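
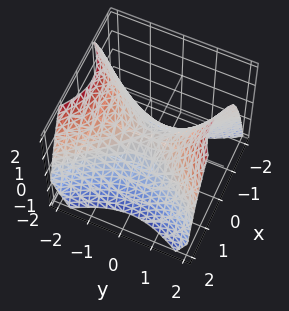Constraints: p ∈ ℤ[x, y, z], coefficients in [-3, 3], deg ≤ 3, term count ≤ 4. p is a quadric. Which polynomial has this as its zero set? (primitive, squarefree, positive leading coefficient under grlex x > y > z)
3*x^2 - 2*y^2 + 3*z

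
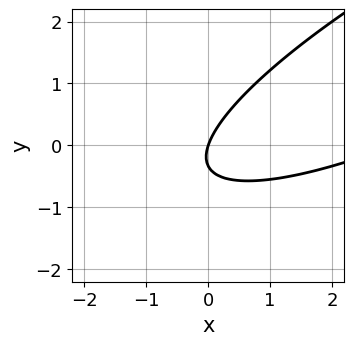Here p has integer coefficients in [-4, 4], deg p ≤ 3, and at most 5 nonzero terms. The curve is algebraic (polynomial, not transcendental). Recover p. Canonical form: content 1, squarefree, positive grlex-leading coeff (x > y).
(a) deg p = 2. No degree-1 curve has this shape.
(b) Checking where it meets the axes: it crosses the y-axis at the gridline y = 0; it meets the x-axis at x = 0 (among the integer gridlines).
(c) These observations pin down the coefficients.

x^2 - 3*x*y + 3*y^2 - 3*x + y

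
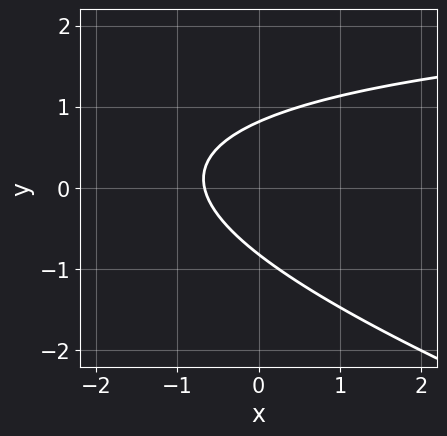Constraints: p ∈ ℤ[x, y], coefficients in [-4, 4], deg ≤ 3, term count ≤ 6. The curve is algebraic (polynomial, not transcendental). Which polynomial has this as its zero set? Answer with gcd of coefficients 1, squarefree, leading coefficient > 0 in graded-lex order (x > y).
x*y + 3*y^2 - 3*x - 2

First, deg p = 2. The shape is more complex than any degree-1 curve.
Finally, putting this together gives p.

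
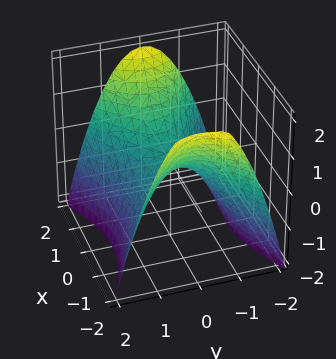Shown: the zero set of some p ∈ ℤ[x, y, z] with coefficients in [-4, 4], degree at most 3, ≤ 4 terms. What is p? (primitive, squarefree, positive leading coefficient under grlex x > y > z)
x^2 - 2*y^2 - 2*z

(a) deg p = 2. A hyperbolic paraboloid; a quadric.
(b) Symmetries: the y ↦ −y reflection is a symmetry, so y appears only in even powers; mirror symmetry x ↦ −x ⇒ only even powers of x.
(c) Against the integer gridlines: it crosses the z-axis at the gridline z = 0; one y-axis crossing is at y = 0; one x-axis crossing is at x = 0.
(d) Putting this together gives p.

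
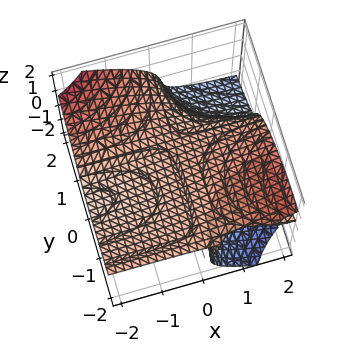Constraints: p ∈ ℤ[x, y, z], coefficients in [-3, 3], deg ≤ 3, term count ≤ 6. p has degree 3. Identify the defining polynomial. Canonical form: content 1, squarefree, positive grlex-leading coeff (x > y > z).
x*y^2 + 2*x*y*z + 2*z^3 - x*z - 1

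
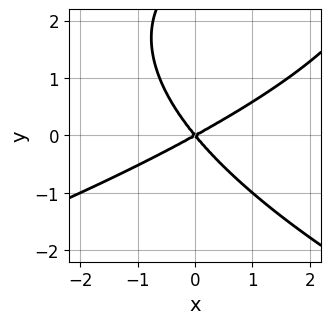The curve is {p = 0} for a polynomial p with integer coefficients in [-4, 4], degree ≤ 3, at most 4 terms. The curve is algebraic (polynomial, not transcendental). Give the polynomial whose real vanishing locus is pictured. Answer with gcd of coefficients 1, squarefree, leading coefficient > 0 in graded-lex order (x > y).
y^3 + 2*x^2 - 2*x*y - 3*y^2

Degree: the shape is more complex than any degree-2 curve, so deg p = 3.
Observable constraints: it crosses the x-axis at the gridline x = 0; it meets the y-axis at y = 0 (among the integer gridlines).
These observations pin down the coefficients.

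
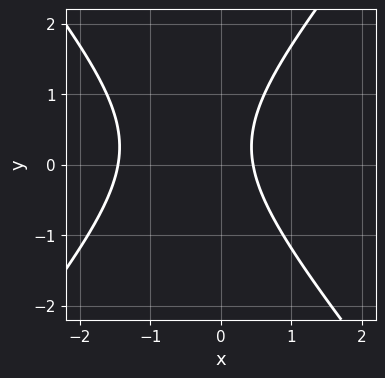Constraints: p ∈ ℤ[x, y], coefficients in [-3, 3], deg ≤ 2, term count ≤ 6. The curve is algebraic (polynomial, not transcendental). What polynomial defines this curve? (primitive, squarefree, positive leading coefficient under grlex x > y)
3*x^2 - 2*y^2 + 3*x + y - 2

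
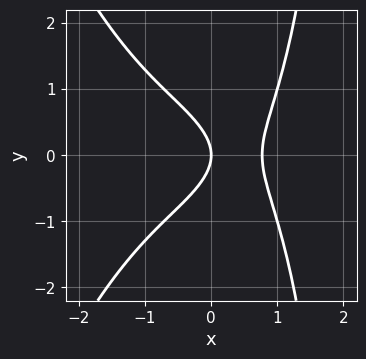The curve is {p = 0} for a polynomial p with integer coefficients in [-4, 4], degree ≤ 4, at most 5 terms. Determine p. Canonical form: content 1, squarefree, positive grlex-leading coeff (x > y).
x^4 + x*y^2 + 2*x^2 - 2*y^2 - 2*x

First, deg p = 4.
Then, symmetries: it's symmetric under y → −y, forcing even powers of y.
Next, reading off the gridlines: it meets the y-axis at y = 0 (among the integer gridlines); it crosses the x-axis at the gridline x = 0.
Finally, the integer polynomial consistent with all of this is the stated p.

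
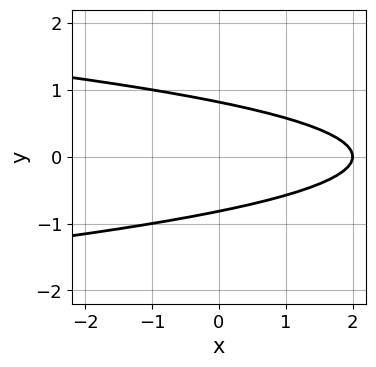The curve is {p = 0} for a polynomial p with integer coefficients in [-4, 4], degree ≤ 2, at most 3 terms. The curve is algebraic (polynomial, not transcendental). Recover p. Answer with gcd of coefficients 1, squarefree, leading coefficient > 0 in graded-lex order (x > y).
3*y^2 + x - 2

(a) deg p = 2.
(b) Symmetries: the y ↦ −y reflection is a symmetry, so y appears only in even powers.
(c) From the visible intercepts: it crosses the x-axis at the gridline x = 2.
(d) These observations pin down the coefficients.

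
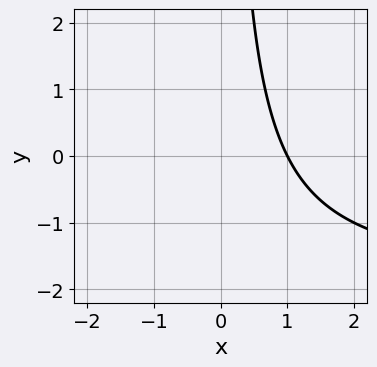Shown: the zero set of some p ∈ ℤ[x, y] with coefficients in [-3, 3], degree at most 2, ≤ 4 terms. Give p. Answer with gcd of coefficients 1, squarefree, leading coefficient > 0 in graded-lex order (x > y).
x*y + 2*x - 2

(a) deg p = 2.
(b) Against the integer gridlines: one x-axis crossing is at x = 1; it misses every integer gridline on the y-axis.
(c) Putting this together gives p.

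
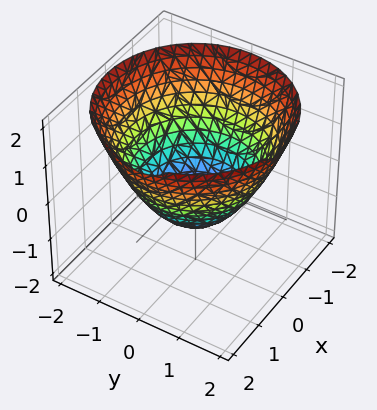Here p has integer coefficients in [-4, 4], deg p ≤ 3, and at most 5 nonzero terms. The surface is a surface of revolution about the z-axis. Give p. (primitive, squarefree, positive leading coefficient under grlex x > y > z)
2*x^2 + 2*y^2 - 3*z - 3

First, deg p = 2. A generic line meets the surface in up to 2 points.
Then, symmetries: rotational symmetry about the z-axis ⇒ p depends on x, y only through x² + y².
Next, from the axis intercepts and sections: it meets the z-axis at z = -1 (among the integer gridlines); a circular section at z = 1 has radius between 1 and 2.
Finally, together with the visible shape, these determine p as stated.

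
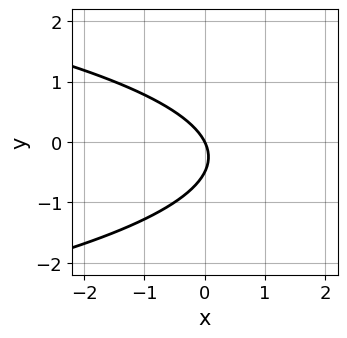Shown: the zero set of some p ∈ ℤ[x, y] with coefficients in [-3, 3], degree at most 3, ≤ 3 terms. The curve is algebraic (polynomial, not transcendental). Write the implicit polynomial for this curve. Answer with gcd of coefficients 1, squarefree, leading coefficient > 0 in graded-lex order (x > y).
2*y^2 + 2*x + y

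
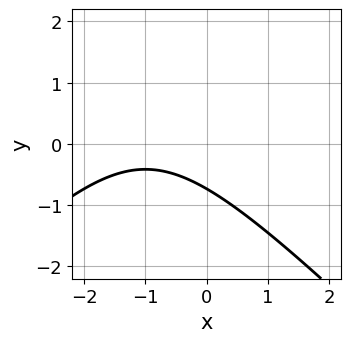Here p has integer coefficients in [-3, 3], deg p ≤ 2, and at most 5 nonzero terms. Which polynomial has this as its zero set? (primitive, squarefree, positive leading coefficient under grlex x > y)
1. deg p = 2.
2. Observable constraints: the curve avoids every integer x-axis point in the box.
3. Matching integer coefficients to the picture gives p.

x^2 - y^2 + 2*x + 2*y + 2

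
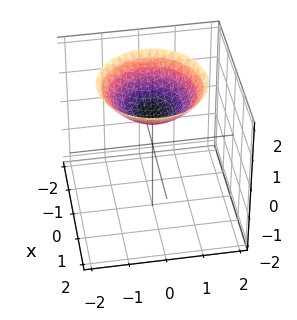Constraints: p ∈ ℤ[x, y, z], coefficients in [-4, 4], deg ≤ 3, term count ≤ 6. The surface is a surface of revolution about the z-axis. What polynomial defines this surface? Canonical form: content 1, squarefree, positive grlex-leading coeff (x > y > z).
x^2 + y^2 - 2*z + 2

1. Degree: no degree-1 surface has this shape, so deg p = 2.
2. Symmetry: every cross-section ⟂ z is a circle, so x, y appear only via x² + y².
3. From the visible intercepts: a circular section at z = 2 has radius between 1 and 2; the surface avoids every integer x-axis point in the box.
4. Assembling these constraints gives the stated polynomial.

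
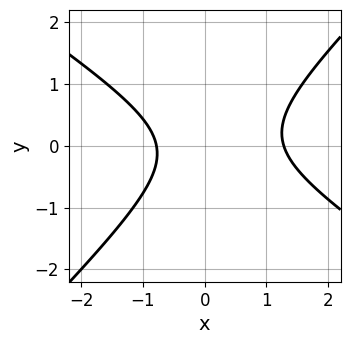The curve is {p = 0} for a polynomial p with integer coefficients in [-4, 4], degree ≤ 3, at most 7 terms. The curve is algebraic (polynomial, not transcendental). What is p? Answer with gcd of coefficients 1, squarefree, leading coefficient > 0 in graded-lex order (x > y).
First, deg p = 2.
Then, observable constraints: the curve avoids every integer y-axis point in the box.
Finally, putting this together gives p.

2*x^2 + x*y - 3*y^2 - x - 2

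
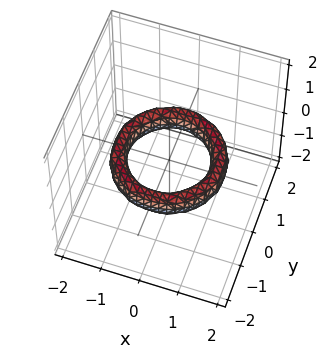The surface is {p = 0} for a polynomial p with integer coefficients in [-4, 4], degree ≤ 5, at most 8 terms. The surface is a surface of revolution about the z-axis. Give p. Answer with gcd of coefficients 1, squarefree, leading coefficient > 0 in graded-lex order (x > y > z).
1. The degree is 4 — no degree-3 surface has this shape.
2. Symmetries: rotational symmetry about the z-axis ⇒ p depends on x, y only through x² + y².
3. From the visible intercepts: a circular section at z = 0 has radius exactly 1; the x-axis gridline crossings are at x ∈ {-1, 1}.
4. Assembling these constraints gives the stated polynomial.

x^4 + 2*x^2*y^2 + y^4 - 3*x^2 - 3*y^2 + 2*z^2 + 2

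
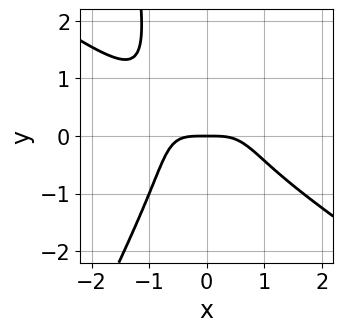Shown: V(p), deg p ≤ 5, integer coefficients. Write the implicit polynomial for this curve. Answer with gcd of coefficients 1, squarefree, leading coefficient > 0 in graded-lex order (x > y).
3*x^4 + 3*x^3*y - 2*x^2*y^2 + y^3 + 3*y

1. deg p = 4. A generic line meets the curve in up to 4 points.
2. From the visible intercepts: it meets the x-axis at x = 0 (among the integer gridlines); it crosses the y-axis at the gridline y = 0.
3. Solving for integer coefficients yields p as stated.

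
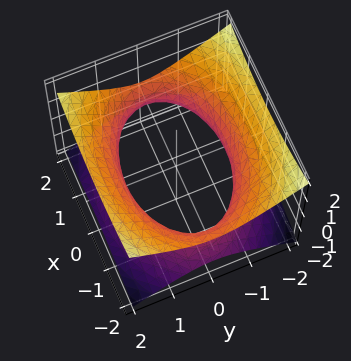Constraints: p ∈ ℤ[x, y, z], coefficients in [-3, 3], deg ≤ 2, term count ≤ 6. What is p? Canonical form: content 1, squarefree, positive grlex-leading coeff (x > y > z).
x^2 + 2*y^2 - 3*z^2 - 3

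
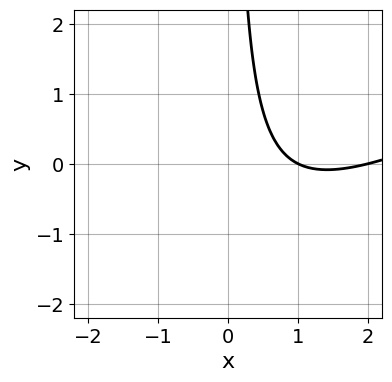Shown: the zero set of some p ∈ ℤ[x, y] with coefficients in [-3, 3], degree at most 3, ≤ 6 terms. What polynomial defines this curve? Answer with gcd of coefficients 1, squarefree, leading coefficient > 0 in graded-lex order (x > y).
deg p = 2. The shape is more complex than any degree-1 curve.
Against the integer gridlines: among the integer gridlines, it crosses the x-axis at x ∈ {1, 2}; the curve avoids every integer y-axis point in the box.
Solving for integer coefficients yields p as stated.

x^2 - 2*x*y - 3*x + 2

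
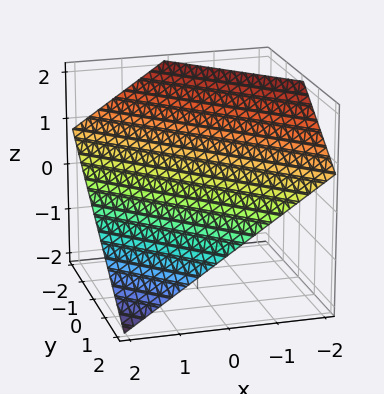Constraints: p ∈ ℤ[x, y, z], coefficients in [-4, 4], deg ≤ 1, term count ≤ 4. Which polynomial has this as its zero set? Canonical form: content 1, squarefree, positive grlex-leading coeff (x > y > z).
(a) Degree: every cross-section is a straight line — this is a plane, so deg p = 1.
(b) From the axis intercepts and sections: one x-axis crossing is at x = 1; it crosses the y-axis at the gridline y = 1.
(c) Assembling these constraints gives the stated polynomial.

2*x + 2*y + 3*z - 2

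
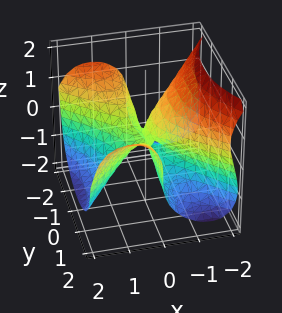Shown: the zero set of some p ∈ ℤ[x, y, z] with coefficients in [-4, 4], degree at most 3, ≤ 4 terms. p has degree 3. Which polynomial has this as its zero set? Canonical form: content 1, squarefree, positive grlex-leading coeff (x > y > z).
x^3 - x*y^2 + z^3 + x*z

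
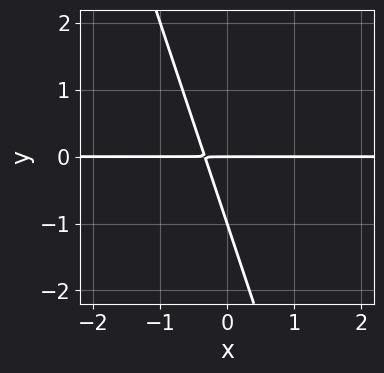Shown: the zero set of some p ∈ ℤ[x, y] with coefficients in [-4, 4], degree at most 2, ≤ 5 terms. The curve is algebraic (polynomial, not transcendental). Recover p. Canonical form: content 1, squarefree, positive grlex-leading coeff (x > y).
3*x*y + y^2 + y

deg p = 2. No degree-1 curve has this shape.
From the axis intercepts and sections: the y-axis gridline crossings are at y ∈ {-1, 0}; the visible x-axis segment lies entirely on the curve.
The integer polynomial consistent with all of this is the stated p.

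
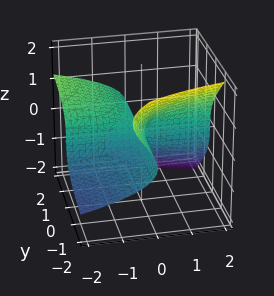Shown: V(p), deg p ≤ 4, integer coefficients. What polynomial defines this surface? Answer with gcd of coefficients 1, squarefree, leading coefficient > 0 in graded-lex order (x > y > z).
y*z^2 + z^3 + x*y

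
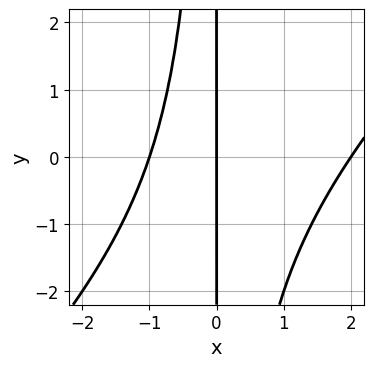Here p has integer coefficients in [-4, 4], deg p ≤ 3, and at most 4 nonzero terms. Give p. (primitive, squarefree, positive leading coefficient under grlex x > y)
x^3 - x^2*y - x^2 - 2*x

(a) The degree is 3 — the shape is more complex than any degree-2 curve.
(b) Observable constraints: among the integer gridlines, it crosses the x-axis at x ∈ {-1, 0, 2}; every point of the y-axis in the box is on the curve.
(c) Solving for integer coefficients yields p as stated.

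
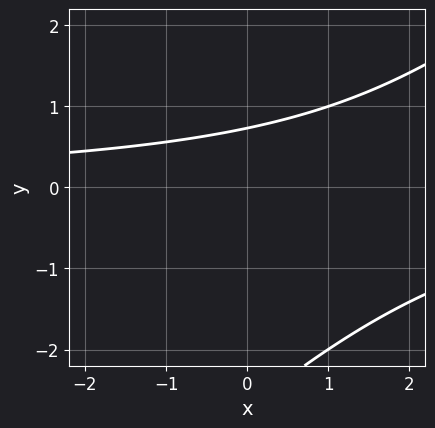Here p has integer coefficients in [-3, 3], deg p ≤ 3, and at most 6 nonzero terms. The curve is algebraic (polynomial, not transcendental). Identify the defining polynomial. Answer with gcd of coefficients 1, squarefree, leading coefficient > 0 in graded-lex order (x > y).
x*y - y^2 - 2*y + 2

First, degree: a generic line meets the curve in up to 2 points, so deg p = 2.
Next, checking where it meets the axes: the curve avoids every integer x-axis point in the box.
Finally, the integer polynomial consistent with all of this is the stated p.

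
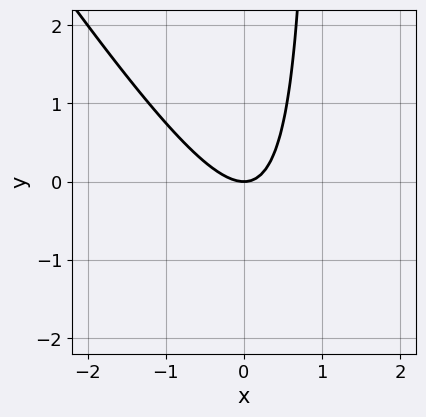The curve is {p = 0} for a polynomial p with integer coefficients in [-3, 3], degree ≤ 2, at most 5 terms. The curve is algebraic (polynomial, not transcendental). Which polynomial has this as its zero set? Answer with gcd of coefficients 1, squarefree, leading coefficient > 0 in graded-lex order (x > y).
3*x^2 + 2*x*y - 2*y

Degree: a generic line meets the curve in up to 2 points, so deg p = 2.
From the axis intercepts and sections: one y-axis crossing is at y = 0; one x-axis crossing is at x = 0.
Solving for integer coefficients yields p as stated.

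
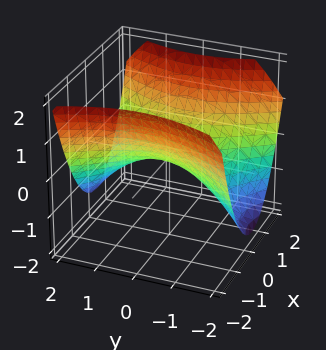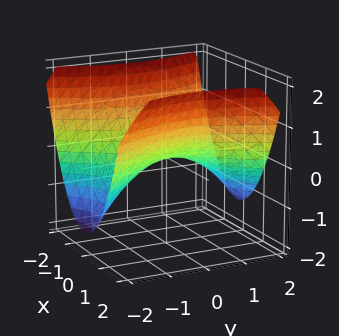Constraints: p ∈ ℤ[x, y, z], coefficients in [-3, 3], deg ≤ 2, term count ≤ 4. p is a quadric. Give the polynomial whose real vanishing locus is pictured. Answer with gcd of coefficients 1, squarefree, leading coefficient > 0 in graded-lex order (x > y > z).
2*x^2 - y^2 - 3*z

1. Degree: a saddle surface; a quadric, so deg p = 2.
2. Symmetries: the y ↦ −y reflection is a symmetry, so y appears only in even powers; it's symmetric under x → −x, forcing even powers of x.
3. From the axis intercepts and sections: it crosses the y-axis at the gridline y = 0; one x-axis crossing is at x = 0; it meets the z-axis at z = 0 (among the integer gridlines).
4. Matching integer coefficients to the picture gives p.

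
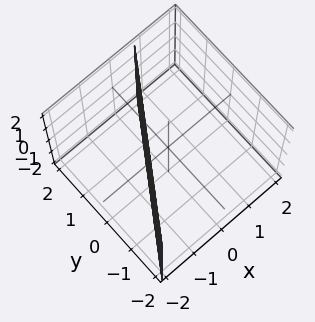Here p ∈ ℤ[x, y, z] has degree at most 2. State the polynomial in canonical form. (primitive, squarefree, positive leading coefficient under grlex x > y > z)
1. The degree is 1 — the surface is flat (a plane).
2. From the axis intercepts and sections: the surface avoids every integer z-axis point in the box; one y-axis crossing is at y = 1.
3. These observations pin down the coefficients.

3*x - 2*y + 2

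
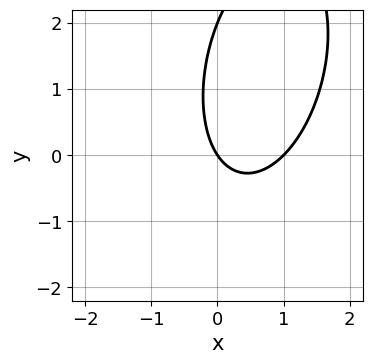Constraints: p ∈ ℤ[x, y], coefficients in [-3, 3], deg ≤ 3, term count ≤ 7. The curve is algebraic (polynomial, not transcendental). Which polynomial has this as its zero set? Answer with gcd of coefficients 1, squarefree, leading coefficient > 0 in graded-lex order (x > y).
3*x^2 - x*y + y^2 - 3*x - 2*y

First, the degree is 2 — the shape is more complex than any degree-1 curve.
Then, from the axis intercepts and sections: among the integer gridlines, it crosses the x-axis at x ∈ {0, 1}; among the integer gridlines, it crosses the y-axis at y ∈ {0, 2}.
Finally, fitting integer coefficients to these (and the overall shape) gives p.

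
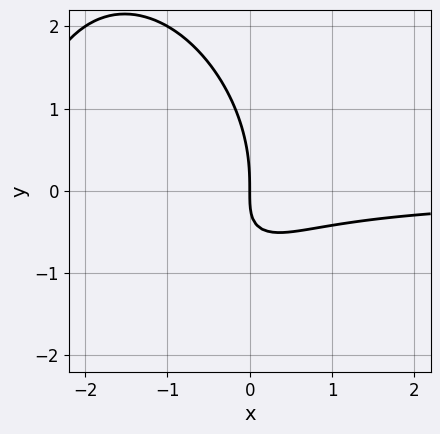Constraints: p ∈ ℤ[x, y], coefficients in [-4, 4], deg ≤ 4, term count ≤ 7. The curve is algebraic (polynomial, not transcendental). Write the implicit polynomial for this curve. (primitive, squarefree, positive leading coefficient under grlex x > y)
2*x^2*y + x*y^2 + y^3 + 3*x*y + 2*x

The degree is 3 — a generic line meets the curve in up to 3 points.
Against the integer gridlines: one x-axis crossing is at x = 0; it crosses the y-axis at the gridline y = 0.
Fitting integer coefficients to these (and the overall shape) gives p.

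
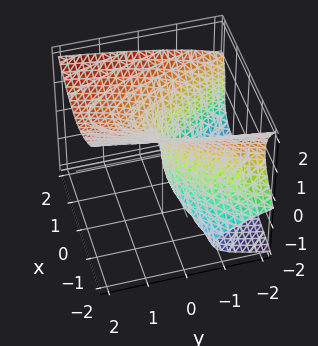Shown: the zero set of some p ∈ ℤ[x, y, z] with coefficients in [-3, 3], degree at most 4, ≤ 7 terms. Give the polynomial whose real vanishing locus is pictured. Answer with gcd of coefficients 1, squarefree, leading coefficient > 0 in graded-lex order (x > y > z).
x^2*z - 2*z^3 + 2*x^2 - 2*x*z + 3*y

(a) deg p = 3.
(b) Checking where it meets the axes: it crosses the y-axis at the gridline y = 0; it meets the x-axis at x = 0 (among the integer gridlines); one z-axis crossing is at z = 0.
(c) Together with the visible shape, these determine p as stated.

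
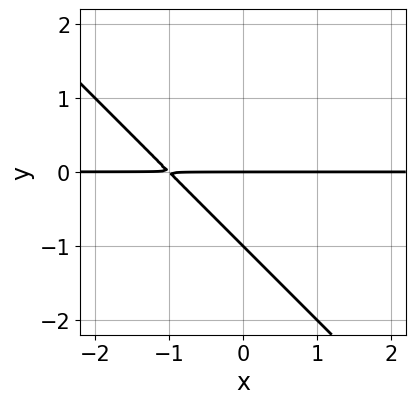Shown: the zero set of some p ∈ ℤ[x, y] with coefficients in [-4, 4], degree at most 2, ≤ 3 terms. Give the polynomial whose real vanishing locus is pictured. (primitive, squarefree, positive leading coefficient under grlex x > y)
deg p = 2. The shape is more complex than any degree-1 curve.
Reading off the gridlines: the y-axis gridline crossings are at y ∈ {-1, 0}; the visible x-axis segment lies entirely on the curve.
These observations pin down the coefficients.

x*y + y^2 + y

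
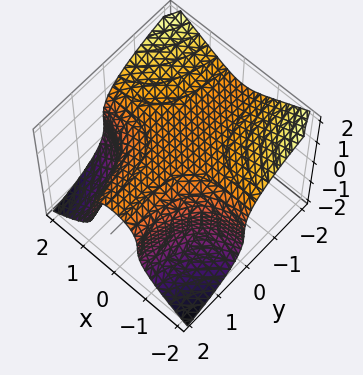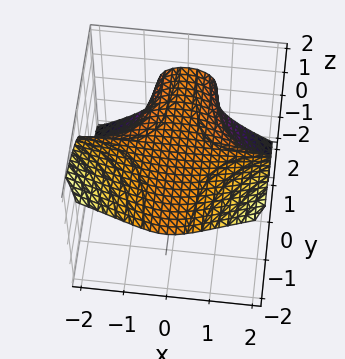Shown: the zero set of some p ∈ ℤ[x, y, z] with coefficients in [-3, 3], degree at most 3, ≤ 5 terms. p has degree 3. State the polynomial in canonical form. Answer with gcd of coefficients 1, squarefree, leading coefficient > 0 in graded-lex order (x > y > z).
Degree: no degree-2 surface has this shape, so deg p = 3.
From the axis intercepts and sections: it misses every integer gridline on the y-axis; it crosses the z-axis at the gridline z = 1; it misses every integer gridline on the x-axis.
The integer polynomial consistent with all of this is the stated p.

x^2*y + z^3 - 1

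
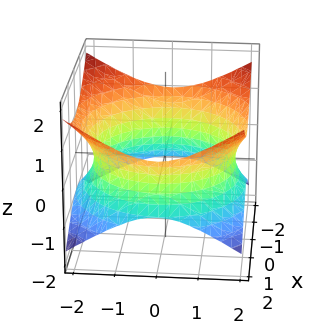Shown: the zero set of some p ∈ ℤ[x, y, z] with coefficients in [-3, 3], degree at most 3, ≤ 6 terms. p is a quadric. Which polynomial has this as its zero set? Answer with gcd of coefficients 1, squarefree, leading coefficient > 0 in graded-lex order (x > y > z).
x^2 + y^2 - 2*z^2 - 3

1. deg p = 2. An hourglass — one-sheet hyperboloid; a quadric.
2. Symmetries: mirror symmetry z ↦ −z ⇒ only even powers of z; every cross-section ⟂ z is a circle, so x, y appear only via x² + y².
3. Observable constraints: a circular section at z = 0 has radius between 1 and 2; no z-intercept at any integer in the box.
4. These observations pin down the coefficients.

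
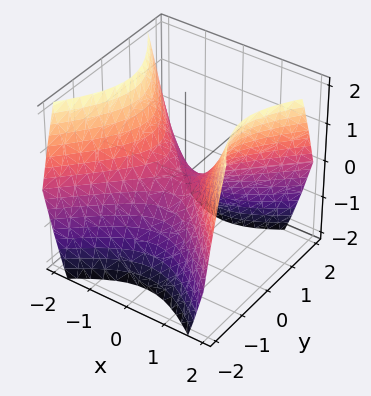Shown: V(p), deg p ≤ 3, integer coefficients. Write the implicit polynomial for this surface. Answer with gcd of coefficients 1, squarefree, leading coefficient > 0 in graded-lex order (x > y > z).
x^2 - y^2 - z

(a) Degree: a hyperbolic paraboloid; a quadric, so deg p = 2.
(b) Symmetries: mirror symmetry y ↦ −y ⇒ only even powers of y; mirror symmetry x ↦ −x ⇒ only even powers of x.
(c) Observable constraints: it meets the y-axis at y = 0 (among the integer gridlines); one z-axis crossing is at z = 0; one x-axis crossing is at x = 0.
(d) Solving for integer coefficients yields p as stated.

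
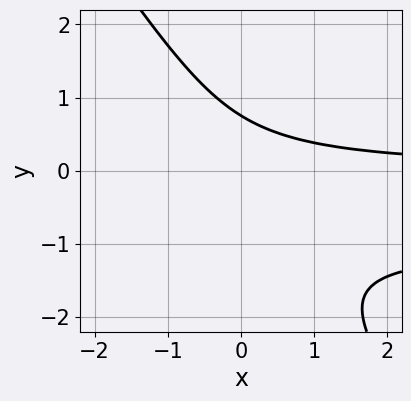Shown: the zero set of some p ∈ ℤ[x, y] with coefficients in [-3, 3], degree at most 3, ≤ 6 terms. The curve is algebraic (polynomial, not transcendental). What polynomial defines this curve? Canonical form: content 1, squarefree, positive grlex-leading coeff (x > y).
1. Degree: the shape is more complex than any degree-2 curve, so deg p = 3.
2. Observable constraints: no x-intercept at any integer in the box.
3. Solving for integer coefficients yields p as stated.

3*x*y^2 + 2*y^3 + 3*x*y + 2*y^2 - 2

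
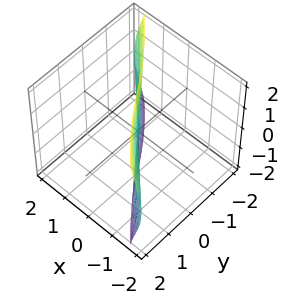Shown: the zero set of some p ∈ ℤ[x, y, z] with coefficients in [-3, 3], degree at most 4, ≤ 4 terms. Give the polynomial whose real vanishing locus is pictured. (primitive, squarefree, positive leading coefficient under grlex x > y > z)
3*x^3 + 3*x^2*y + 3*x*z^2 + 2*y*z^2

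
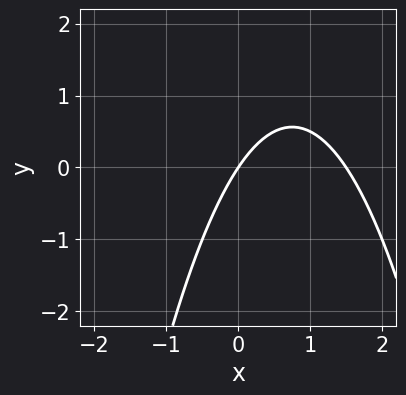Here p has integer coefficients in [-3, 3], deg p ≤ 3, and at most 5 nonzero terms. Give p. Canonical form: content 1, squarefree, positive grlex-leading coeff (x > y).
Degree: the shape is more complex than any degree-1 curve, so deg p = 2.
Checking where it meets the axes: one x-axis crossing is at x = 0; it meets the y-axis at y = 0 (among the integer gridlines).
Putting this together gives p.

2*x^2 - 3*x + 2*y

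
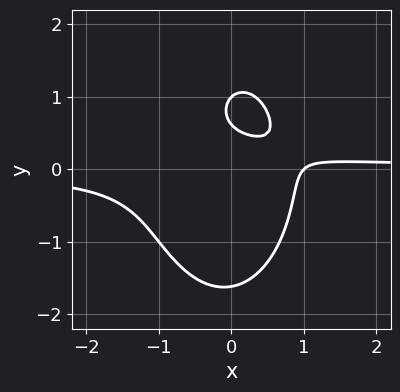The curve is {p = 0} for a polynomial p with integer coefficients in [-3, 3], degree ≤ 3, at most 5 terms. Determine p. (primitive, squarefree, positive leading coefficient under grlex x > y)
The degree is 3 — the shape is more complex than any degree-2 curve.
Against the integer gridlines: it crosses the x-axis at the gridline x = 1; it crosses the y-axis at the gridline y = 1.
Matching integer coefficients to the picture gives p.

3*x^2*y + y^3 - x - 2*y + 1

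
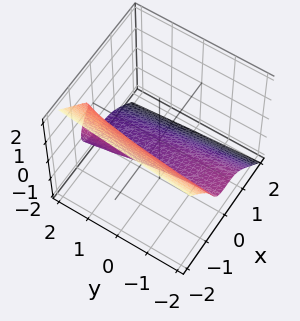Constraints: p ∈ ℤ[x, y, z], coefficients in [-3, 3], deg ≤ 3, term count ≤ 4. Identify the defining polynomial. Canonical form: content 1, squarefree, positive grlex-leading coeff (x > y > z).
3*x^3 + 2*z^3 - y*z + 1

deg p = 3. The shape is more complex than any degree-2 surface.
Against the integer gridlines: it misses every integer gridline on the y-axis.
These observations pin down the coefficients.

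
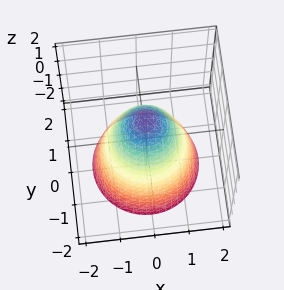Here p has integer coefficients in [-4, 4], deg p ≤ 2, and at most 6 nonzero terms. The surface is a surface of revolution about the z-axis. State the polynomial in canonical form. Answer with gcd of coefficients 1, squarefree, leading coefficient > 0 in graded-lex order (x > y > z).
(a) deg p = 2. The shape is more complex than any degree-1 surface.
(b) By symmetry, every cross-section ⟂ z is a circle, so x, y appear only via x² + y².
(c) Observable constraints: the x-axis gridline crossings are at x ∈ {-1, 1}; a circular section at z = 0 has radius exactly 1; the y-axis gridline crossings are at y ∈ {-1, 1}.
(d) Assembling these constraints gives the stated polynomial.

3*x^2 + 3*y^2 + 2*z - 3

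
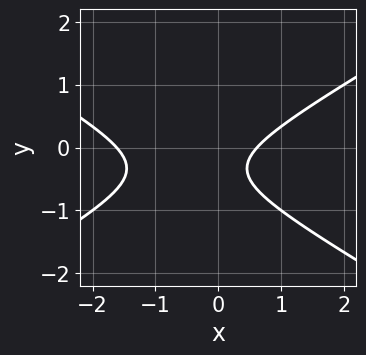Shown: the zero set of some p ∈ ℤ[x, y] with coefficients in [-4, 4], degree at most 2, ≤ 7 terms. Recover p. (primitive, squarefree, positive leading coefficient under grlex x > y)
x^2 - 3*y^2 + x - 2*y - 1

First, degree: the shape is more complex than any degree-1 curve, so deg p = 2.
Then, against the integer gridlines: no y-intercept at any integer in the box.
Finally, together with the visible shape, these determine p as stated.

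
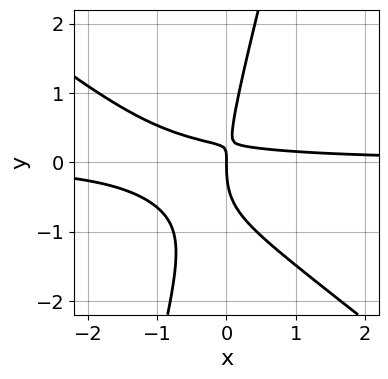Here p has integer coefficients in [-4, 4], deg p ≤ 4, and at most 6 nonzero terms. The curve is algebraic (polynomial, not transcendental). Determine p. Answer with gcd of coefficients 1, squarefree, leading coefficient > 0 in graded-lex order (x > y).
First, degree: the shape is more complex than any degree-2 curve, so deg p = 3.
Then, checking where it meets the axes: it meets the y-axis at y = 0 (among the integer gridlines); one x-axis crossing is at x = 0.
Finally, together with the visible shape, these determine p as stated.

3*x^2*y + 3*x*y^2 - y^3 + 3*x*y - x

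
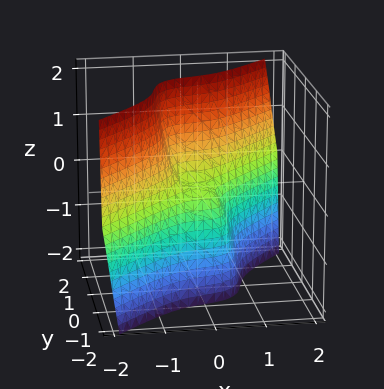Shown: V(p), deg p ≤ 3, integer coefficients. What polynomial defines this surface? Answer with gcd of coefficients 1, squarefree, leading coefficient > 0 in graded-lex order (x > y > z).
3*x^3 + x*y*z - 3*y^3 + z

deg p = 3. The shape is more complex than any degree-2 surface.
From the visible intercepts: one y-axis crossing is at y = 0; it meets the x-axis at x = 0 (among the integer gridlines); it crosses the z-axis at the gridline z = 0.
Putting this together gives p.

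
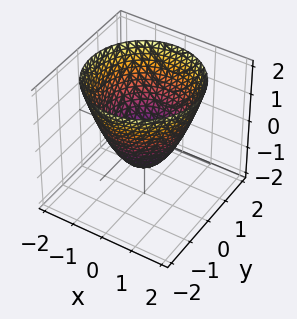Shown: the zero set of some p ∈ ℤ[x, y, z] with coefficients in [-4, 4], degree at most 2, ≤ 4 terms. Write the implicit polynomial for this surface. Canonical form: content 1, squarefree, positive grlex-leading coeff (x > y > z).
deg p = 2. No degree-1 surface has this shape.
Symmetry: every cross-section ⟂ z is a circle, so x, y appear only via x² + y².
From the axis intercepts and sections: the y-axis gridline crossings are at y ∈ {-1, 1}; a circular section at z = 1 has radius between 1 and 2.
These observations pin down the coefficients. Check: (1, 0, 0) on the x-axis lies on the surface, and p(1, 0, 0) = 0. ✓

x^2 + y^2 - z - 1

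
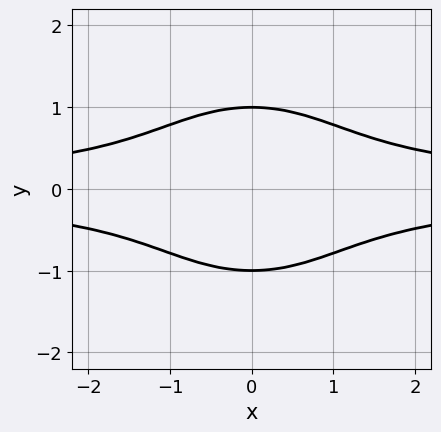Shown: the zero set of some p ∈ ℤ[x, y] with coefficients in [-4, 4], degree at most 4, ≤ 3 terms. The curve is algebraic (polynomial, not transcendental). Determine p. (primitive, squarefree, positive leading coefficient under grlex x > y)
deg p = 4. A generic line meets the curve in up to 4 points.
Symmetries: the y ↦ −y reflection is a symmetry, so y appears only in even powers; mirror symmetry x ↦ −x ⇒ only even powers of x.
Reading off the gridlines: the y-axis gridline crossings are at y ∈ {-1, 1}; it misses every integer gridline on the x-axis.
These observations pin down the coefficients.

x^2*y^2 + y^4 - 1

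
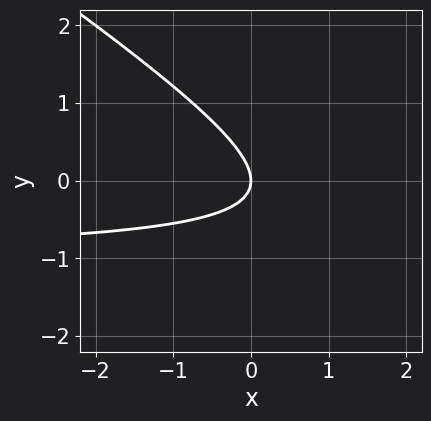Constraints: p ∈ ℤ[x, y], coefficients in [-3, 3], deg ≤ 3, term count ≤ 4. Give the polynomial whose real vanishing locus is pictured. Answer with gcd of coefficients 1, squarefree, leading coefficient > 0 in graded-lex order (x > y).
2*x*y + 3*y^2 + 2*x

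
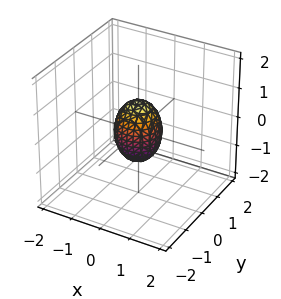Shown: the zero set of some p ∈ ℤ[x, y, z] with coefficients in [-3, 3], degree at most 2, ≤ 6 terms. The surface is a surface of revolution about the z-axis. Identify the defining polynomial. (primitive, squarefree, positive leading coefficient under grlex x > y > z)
First, the degree is 2 — a generic line meets the surface in up to 2 points.
Next, by symmetry, the z-axis is an axis of rotation, so x and y enter only as x² + y².
Next, observable constraints: among the integer gridlines, it crosses the z-axis at z ∈ {-1, 1}; a circular section at z = 0 has radius between 0 and 1.
Finally, assembling these constraints gives the stated polynomial.

2*x^2 + 2*y^2 + z^2 - 1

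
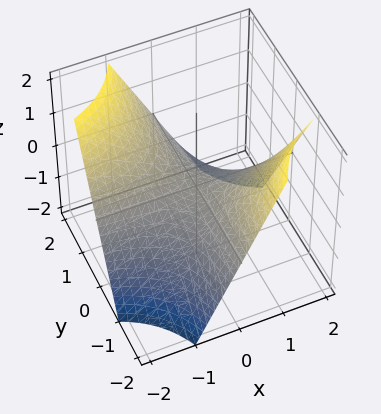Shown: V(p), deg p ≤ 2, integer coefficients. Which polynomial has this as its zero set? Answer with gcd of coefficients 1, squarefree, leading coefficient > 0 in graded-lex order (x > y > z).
First, the degree is 2 — a saddle surface; a quadric.
Then, reading off the gridlines: one z-axis crossing is at z = 0; the visible y-axis segment lies entirely on the surface.
Finally, assembling these constraints gives the stated polynomial.

x*y + z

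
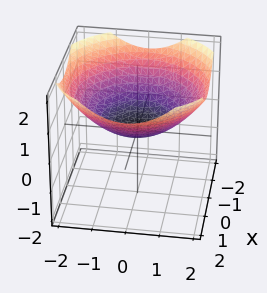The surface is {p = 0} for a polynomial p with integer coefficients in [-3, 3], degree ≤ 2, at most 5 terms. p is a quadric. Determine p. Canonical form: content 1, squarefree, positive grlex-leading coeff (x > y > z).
x^2 + y^2 - 3*z

(a) Degree: a single bowl opening along one axis; a quadric, so deg p = 2.
(b) Symmetries: the surface is invariant under rotation about z: p = q(x² + y², z).
(c) From the axis intercepts and sections: a circular section at z = 1 has radius between 1 and 2; it meets the z-axis at z = 0 (among the integer gridlines).
(d) Together with the visible shape, these determine p as stated.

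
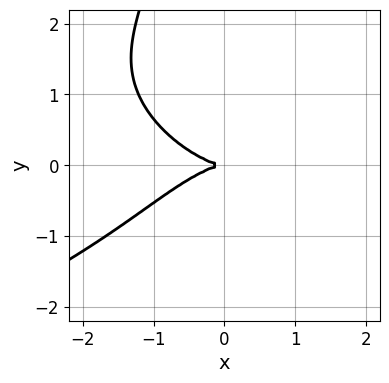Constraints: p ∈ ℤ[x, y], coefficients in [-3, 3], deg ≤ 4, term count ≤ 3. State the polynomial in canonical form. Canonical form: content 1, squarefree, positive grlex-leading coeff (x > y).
1. deg p = 4. No degree-3 curve has this shape.
2. Checking where it meets the axes: one y-axis crossing is at y = 0; one x-axis crossing is at x = 0.
3. Solving for integer coefficients yields p as stated.

x*y^3 + x^3 + 3*y^2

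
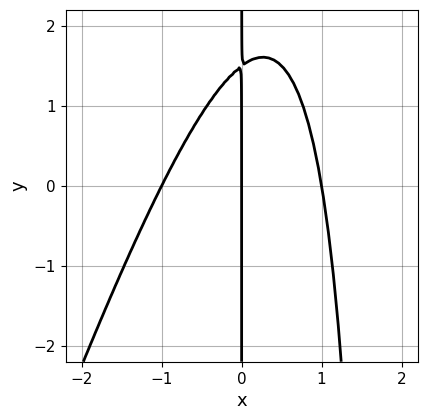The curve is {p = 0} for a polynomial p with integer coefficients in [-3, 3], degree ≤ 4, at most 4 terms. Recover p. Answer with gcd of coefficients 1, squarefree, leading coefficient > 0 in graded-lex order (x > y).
First, deg p = 3. The shape is more complex than any degree-2 curve.
Then, from the visible intercepts: the visible y-axis segment lies entirely on the curve; the x-axis gridline crossings are at x ∈ {-1, 0, 1}.
Finally, putting this together gives p.

3*x^3 - x^2*y + 2*x*y - 3*x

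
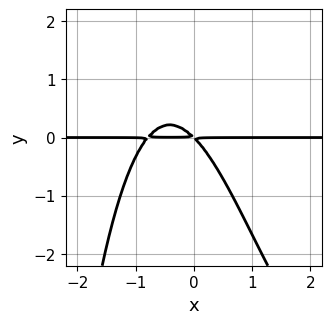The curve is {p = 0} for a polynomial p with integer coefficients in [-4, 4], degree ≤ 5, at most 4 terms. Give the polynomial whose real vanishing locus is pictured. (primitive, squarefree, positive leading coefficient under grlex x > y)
x^3*y - 3*x^2*y - 3*x*y - 3*y^2

First, the degree is 4 — no degree-3 curve has this shape.
Then, reading off the gridlines: every point of the x-axis in the box is on the curve.
Finally, these observations pin down the coefficients.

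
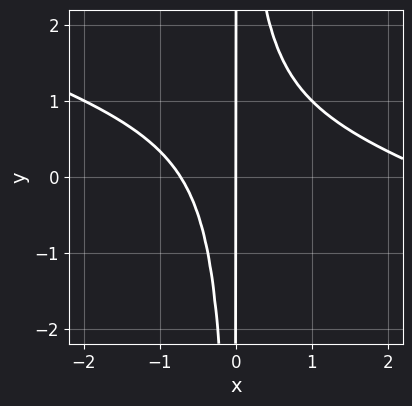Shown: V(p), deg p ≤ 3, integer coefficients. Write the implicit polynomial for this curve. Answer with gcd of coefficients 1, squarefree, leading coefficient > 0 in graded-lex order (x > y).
1. The degree is 3 — a generic line meets the curve in up to 3 points.
2. From the axis intercepts and sections: every point of the y-axis in the box is on the curve; it meets the x-axis at x = 0 (among the integer gridlines).
3. Fitting integer coefficients to these (and the overall shape) gives p.

x^3 + 3*x^2*y - 2*x^2 - 2*x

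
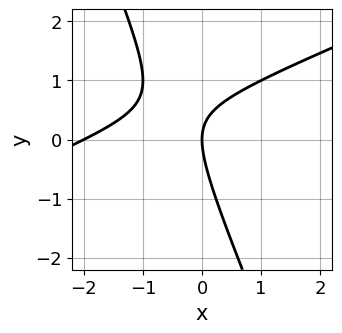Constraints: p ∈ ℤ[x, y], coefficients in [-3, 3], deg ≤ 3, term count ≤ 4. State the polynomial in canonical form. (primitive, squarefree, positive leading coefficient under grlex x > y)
First, deg p = 2.
Then, checking where it meets the axes: it meets the y-axis at y = 0 (among the integer gridlines); the x-axis gridline crossings are at x ∈ {-2, 0}.
Finally, putting this together gives p.

x^2 - 2*x*y - y^2 + 2*x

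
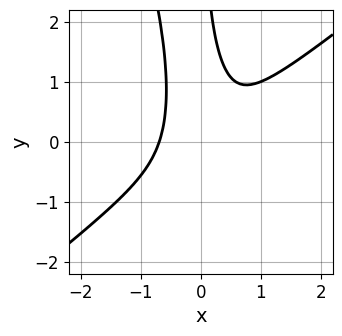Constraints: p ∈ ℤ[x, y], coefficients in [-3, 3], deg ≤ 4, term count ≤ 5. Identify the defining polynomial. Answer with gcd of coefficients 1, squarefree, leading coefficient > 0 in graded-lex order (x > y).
1. Degree: no degree-2 curve has this shape, so deg p = 3.
2. Checking where it meets the axes: no y-intercept at any integer in the box.
3. Assembling these constraints gives the stated polynomial.

3*x^3 - 3*x^2*y - x*y^2 + 1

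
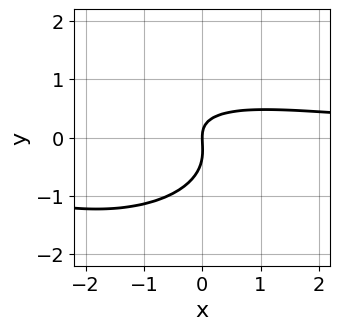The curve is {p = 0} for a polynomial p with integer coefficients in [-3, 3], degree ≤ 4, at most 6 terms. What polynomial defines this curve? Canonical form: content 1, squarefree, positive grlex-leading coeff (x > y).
1. The degree is 3 — no degree-2 curve has this shape.
2. Reading off the gridlines: it crosses the x-axis at the gridline x = 0; one y-axis crossing is at y = 0.
3. Assembling these constraints gives the stated polynomial.

x^2*y + 3*y^3 + 2*x*y + y^2 - 2*x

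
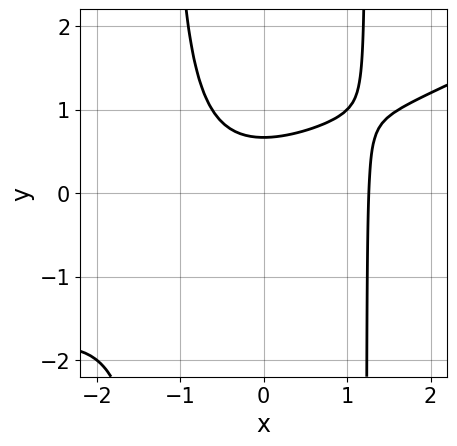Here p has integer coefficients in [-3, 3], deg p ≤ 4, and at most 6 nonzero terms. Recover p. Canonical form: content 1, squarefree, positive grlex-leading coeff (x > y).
x^3 - 2*x^2*y + 3*y - 2

1. Degree: the shape is more complex than any degree-2 curve, so deg p = 3.
2. Putting this together gives p.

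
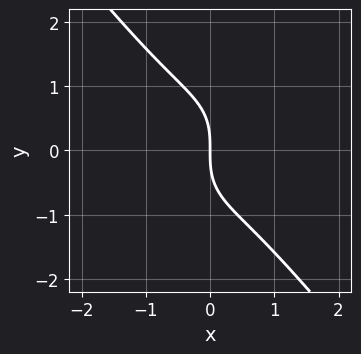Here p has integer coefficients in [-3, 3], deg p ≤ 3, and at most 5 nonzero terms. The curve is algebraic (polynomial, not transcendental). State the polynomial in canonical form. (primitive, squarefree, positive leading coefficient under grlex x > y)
2*x^3 + y^3 + 2*x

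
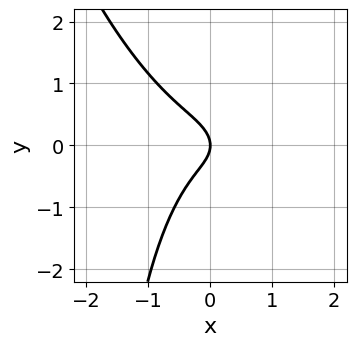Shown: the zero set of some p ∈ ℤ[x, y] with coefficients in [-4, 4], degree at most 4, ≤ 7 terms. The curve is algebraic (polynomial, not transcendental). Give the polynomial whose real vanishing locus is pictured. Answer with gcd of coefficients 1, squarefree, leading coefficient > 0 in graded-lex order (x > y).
3*x^3 + 2*x^2*y + x*y^2 + 3*y^2 + 2*x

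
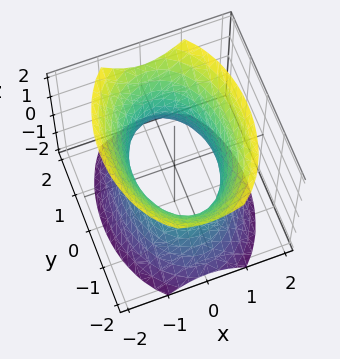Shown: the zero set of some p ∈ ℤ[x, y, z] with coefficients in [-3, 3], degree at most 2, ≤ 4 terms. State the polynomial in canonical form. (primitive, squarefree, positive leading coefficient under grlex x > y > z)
2*x^2 + y^2 - z^2 - 2

(a) Degree: one connected sheet with a waist; a quadric, so deg p = 2.
(b) Symmetries: it's symmetric under y → −y, forcing even powers of y; the x ↦ −x reflection is a symmetry, so x appears only in even powers; it's symmetric under z → −z, forcing even powers of z.
(c) Checking where it meets the axes: among the integer gridlines, it crosses the x-axis at x ∈ {-1, 1}; no z-intercept at any integer in the box.
(d) These observations pin down the coefficients.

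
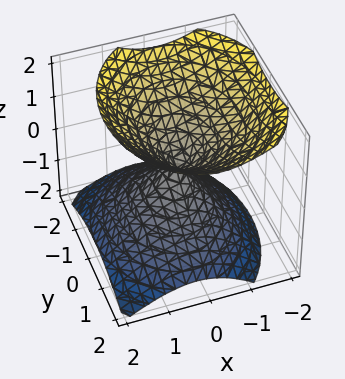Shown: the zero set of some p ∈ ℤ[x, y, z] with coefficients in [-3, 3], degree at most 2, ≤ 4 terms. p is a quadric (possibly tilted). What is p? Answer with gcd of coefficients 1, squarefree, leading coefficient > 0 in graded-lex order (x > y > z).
3*x^2 + x*z + 2*y^2 - 3*z^2

(a) There are 2 components. They look like related sheets of one shape, so recover p as a whole.
(b) deg p = 2. The shape is more complex than any degree-1 surface.
(c) Against the integer gridlines: it meets the z-axis at z = 0 (among the integer gridlines); it crosses the x-axis at the gridline x = 0; one y-axis crossing is at y = 0.
(d) Together with the visible shape, these determine p as stated.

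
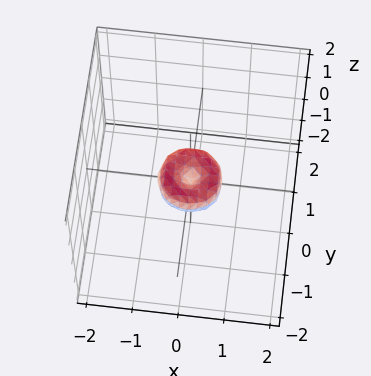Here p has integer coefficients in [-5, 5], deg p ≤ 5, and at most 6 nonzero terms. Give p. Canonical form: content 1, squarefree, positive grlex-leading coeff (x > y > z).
Degree: a generic line meets the surface in up to 4 points, so deg p = 4.
Symmetries: every cross-section ⟂ z is a circle, so x, y appear only via x² + y².
Against the integer gridlines: a circular section at z = 0 has radius between 0 and 1; it meets the x-axis at x = 0 (among the integer gridlines).
Matching integer coefficients to the picture gives p.

2*x^4 + 4*x^2*y^2 + 2*y^4 - x^2 - y^2 + z^2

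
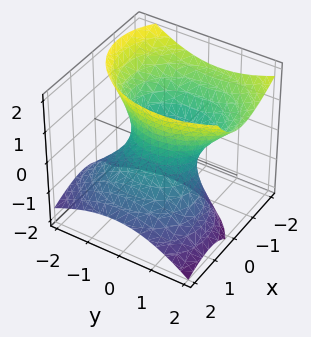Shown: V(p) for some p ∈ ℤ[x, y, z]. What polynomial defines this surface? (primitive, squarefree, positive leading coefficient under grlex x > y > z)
deg p = 2. A generic line meets the surface in up to 2 points.
From the axis intercepts and sections: it misses every integer gridline on the z-axis; among the integer gridlines, it crosses the y-axis at y ∈ {-1, 1}.
Solving for integer coefficients yields p as stated.

3*x^2 + 3*x*z + 2*y^2 - y*z - 2*z^2 - 2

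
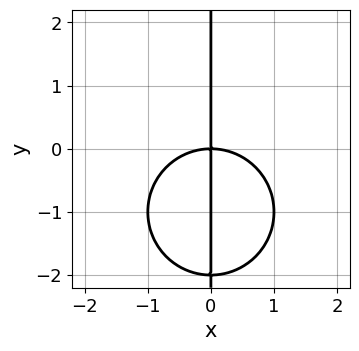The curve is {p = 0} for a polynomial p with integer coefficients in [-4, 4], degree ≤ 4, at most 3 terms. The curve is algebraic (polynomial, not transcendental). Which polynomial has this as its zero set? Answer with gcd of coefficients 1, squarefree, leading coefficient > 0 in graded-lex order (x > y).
x^3 + x*y^2 + 2*x*y

Degree: a generic line meets the curve in up to 3 points, so deg p = 3.
Observable constraints: every point of the y-axis in the box is on the curve; it meets the x-axis at x = 0 (among the integer gridlines).
Putting this together gives p.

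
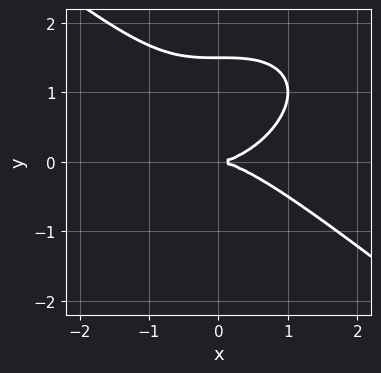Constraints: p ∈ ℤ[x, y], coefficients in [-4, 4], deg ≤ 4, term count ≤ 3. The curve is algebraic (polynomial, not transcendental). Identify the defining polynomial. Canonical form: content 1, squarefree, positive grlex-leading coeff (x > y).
x^3 + 2*y^3 - 3*y^2

1. deg p = 3.
2. From the visible intercepts: it crosses the x-axis at the gridline x = 0; it meets the y-axis at y = 0 (among the integer gridlines).
3. Solving for integer coefficients yields p as stated.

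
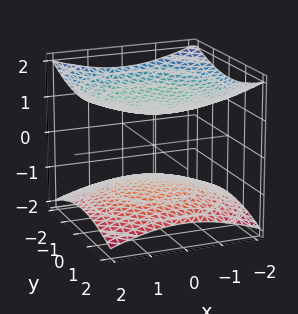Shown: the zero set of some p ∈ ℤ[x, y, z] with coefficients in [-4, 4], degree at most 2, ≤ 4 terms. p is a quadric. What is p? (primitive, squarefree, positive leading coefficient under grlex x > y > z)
x^2 + y^2 - 3*z^2 + 3

There are 2 components. Treating them together as one polynomial.
The degree is 2 — two separate bowl-shaped sheets opening away from each other; a quadric.
Symmetries: mirror symmetry z ↦ −z ⇒ only even powers of z; rotational symmetry about the z-axis ⇒ p depends on x, y only through x² + y².
From the axis intercepts and sections: the z-axis gridline crossings are at z ∈ {-1, 1}; the surface avoids every integer y-axis point in the box.
Assembling these constraints gives the stated polynomial.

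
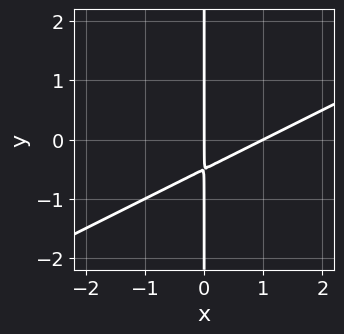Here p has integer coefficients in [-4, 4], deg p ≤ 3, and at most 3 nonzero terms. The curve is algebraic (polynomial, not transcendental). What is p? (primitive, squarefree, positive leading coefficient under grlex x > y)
Degree: a generic line meets the curve in up to 2 points, so deg p = 2.
Against the integer gridlines: every point of the y-axis in the box is on the curve; among the integer gridlines, it crosses the x-axis at x ∈ {0, 1}.
Together with the visible shape, these determine p as stated.

x^2 - 2*x*y - x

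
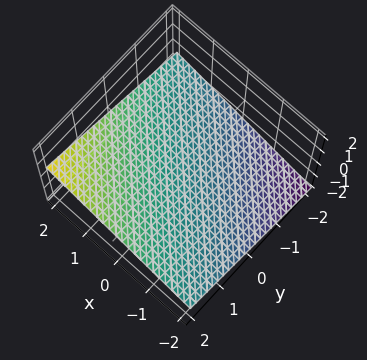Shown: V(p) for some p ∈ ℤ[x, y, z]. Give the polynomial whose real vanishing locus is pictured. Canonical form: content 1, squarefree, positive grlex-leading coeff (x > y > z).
1. The degree is 1 — every cross-section is a straight line — this is a plane.
2. Reading off the gridlines: one y-axis crossing is at y = 2; one x-axis crossing is at x = 2.
3. Assembling these constraints gives the stated polynomial.

x + y - 3*z - 2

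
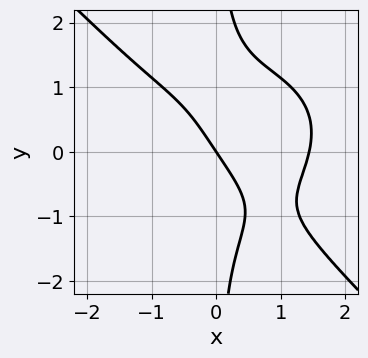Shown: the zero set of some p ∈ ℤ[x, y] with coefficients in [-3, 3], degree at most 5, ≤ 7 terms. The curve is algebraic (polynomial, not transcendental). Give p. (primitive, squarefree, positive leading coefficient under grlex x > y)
First, the degree is 4 — no degree-3 curve has this shape.
Next, observable constraints: one y-axis crossing is at y = 0; it meets the x-axis at x = 0 (among the integer gridlines).
Finally, these observations pin down the coefficients.

x^4 + x^2*y^2 + 2*x*y^3 - 3*x - 2*y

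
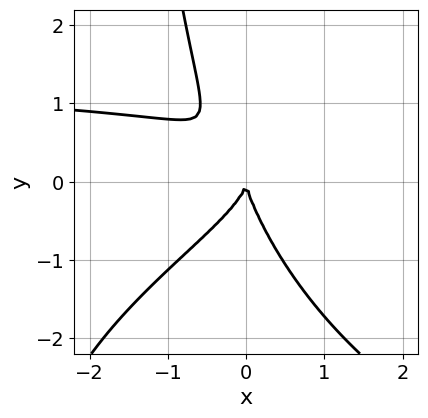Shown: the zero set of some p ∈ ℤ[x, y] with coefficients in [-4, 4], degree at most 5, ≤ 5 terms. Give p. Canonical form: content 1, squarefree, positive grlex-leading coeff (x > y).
x*y^3 - 2*x^2*y + 3*x*y^2 + 2*y^3 + 3*x^2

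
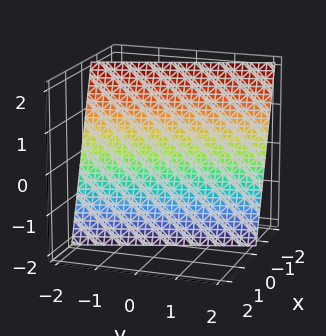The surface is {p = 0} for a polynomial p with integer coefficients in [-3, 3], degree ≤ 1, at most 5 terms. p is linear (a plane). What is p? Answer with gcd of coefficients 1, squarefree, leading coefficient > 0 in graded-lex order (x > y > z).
Degree: the surface is flat (a plane), so deg p = 1.
Checking where it meets the axes: one z-axis crossing is at z = -2; one y-axis crossing is at y = -2.
The integer polynomial consistent with all of this is the stated p.

3*x + y + z + 2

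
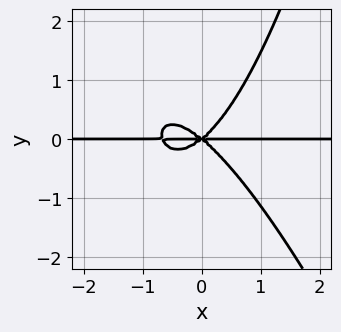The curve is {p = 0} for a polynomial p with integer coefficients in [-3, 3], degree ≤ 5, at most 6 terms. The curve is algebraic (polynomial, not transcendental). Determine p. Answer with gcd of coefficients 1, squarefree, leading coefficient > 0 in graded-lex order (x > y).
3*x^3*y + x^2*y^2 + 2*x^2*y - 3*y^3

deg p = 4.
Observable constraints: it meets the y-axis at y = 0 (among the integer gridlines); every point of the x-axis in the box is on the curve.
Assembling these constraints gives the stated polynomial.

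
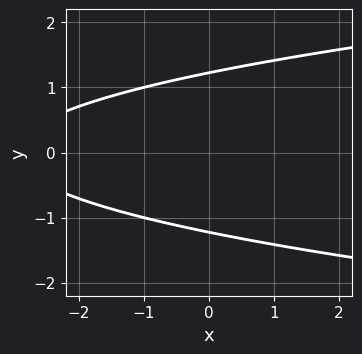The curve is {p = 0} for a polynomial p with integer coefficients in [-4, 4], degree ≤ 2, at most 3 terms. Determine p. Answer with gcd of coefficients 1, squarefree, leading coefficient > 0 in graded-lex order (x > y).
First, the degree is 2 — a generic line meets the curve in up to 2 points.
Then, symmetries: it's symmetric under y → −y, forcing even powers of y.
Then, against the integer gridlines: no x-intercept at any integer in the box.
Finally, these observations pin down the coefficients.

2*y^2 - x - 3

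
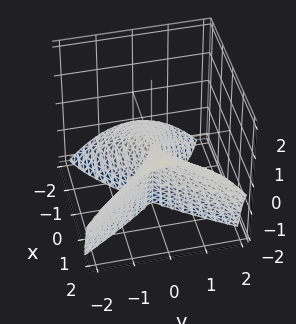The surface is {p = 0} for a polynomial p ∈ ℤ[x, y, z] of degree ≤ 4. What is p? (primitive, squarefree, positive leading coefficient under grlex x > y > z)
1. The degree is 3 — a generic line meets the surface in up to 3 points.
2. Checking where it meets the axes: it crosses the y-axis at the gridline y = 0; the visible z-axis segment lies entirely on the surface; one x-axis crossing is at x = 0.
3. The integer polynomial consistent with all of this is the stated p.

x^3 - 2*x^2*z - 3*y^2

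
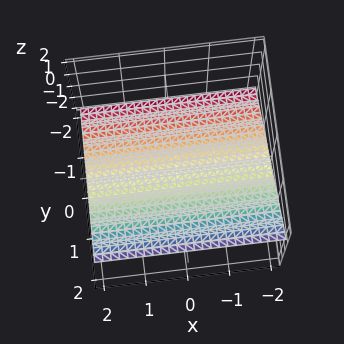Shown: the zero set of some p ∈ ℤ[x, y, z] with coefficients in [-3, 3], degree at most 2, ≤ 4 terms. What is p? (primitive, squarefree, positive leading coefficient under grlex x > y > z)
2*y - 3*z - 2

(a) The degree is 1 — every cross-section is a straight line — this is a plane.
(b) Reading off the gridlines: no x-intercept at any integer in the box; it meets the y-axis at y = 1 (among the integer gridlines).
(c) Assembling these constraints gives the stated polynomial.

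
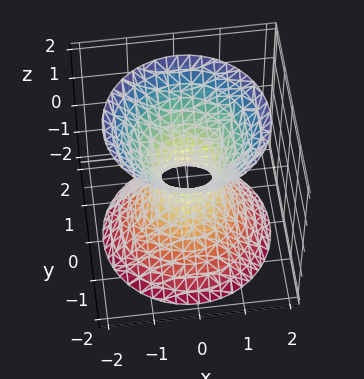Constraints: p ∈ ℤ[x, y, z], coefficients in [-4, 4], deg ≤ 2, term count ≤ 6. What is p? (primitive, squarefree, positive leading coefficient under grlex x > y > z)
1. The degree is 2 — an hourglass — one-sheet hyperboloid; a quadric.
2. Symmetries: it's symmetric under z → −z, forcing even powers of z; every cross-section ⟂ z is a circle, so x, y appear only via x² + y².
3. From the axis intercepts and sections: a circular section at z = -2 has radius between 1 and 2; the surface avoids every integer z-axis point in the box.
4. Together with the visible shape, these determine p as stated.

3*x^2 + 3*y^2 - 2*z^2 - 1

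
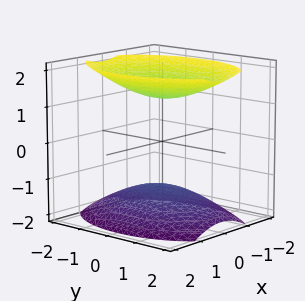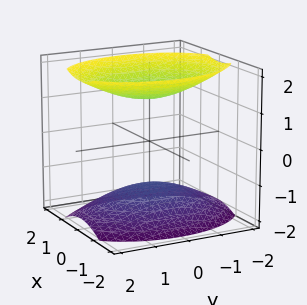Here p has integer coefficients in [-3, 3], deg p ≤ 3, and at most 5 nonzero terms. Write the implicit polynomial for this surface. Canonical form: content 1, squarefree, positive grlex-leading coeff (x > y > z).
I count 2 distinct pieces. Treating them together as one polynomial.
The degree is 2 — two separate bowl-shaped sheets opening away from each other; a quadric.
Symmetries: mirror symmetry z ↦ −z ⇒ only even powers of z; mirror symmetry x ↦ −x ⇒ only even powers of x; the y ↦ −y reflection is a symmetry, so y appears only in even powers.
From the axis intercepts and sections: it misses every integer gridline on the x-axis; no y-intercept at any integer in the box.
Assembling these constraints gives the stated polynomial.

2*x^2 + y^2 - 2*z^2 + 3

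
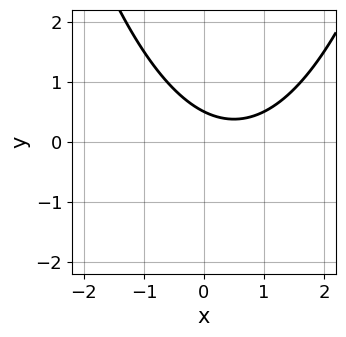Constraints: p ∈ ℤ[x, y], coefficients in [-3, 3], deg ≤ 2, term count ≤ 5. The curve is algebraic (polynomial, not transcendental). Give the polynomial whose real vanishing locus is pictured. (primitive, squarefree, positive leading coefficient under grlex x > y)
(a) Degree: no degree-1 curve has this shape, so deg p = 2.
(b) Checking where it meets the axes: it misses every integer gridline on the x-axis.
(c) Matching integer coefficients to the picture gives p.

x^2 - x - 2*y + 1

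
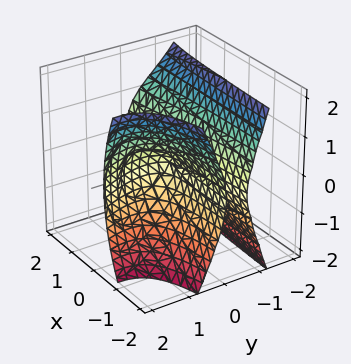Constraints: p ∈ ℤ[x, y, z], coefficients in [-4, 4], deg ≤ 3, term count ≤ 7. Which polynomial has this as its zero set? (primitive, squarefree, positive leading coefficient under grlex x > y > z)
3*x*y^2 + 2*y^3 + 3*x*y - 3*y^2 + 2*z^2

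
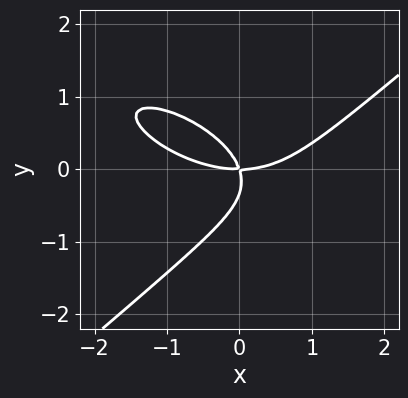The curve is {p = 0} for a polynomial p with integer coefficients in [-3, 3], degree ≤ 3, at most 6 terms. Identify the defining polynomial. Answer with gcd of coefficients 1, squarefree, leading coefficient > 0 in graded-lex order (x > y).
1. The degree is 3 — a generic line meets the curve in up to 3 points.
2. From the axis intercepts and sections: it meets the y-axis at y = 0 (among the integer gridlines); it crosses the x-axis at the gridline x = 0.
3. These observations pin down the coefficients.

x^3 + x^2*y - 3*y^3 - 3*x*y - y^2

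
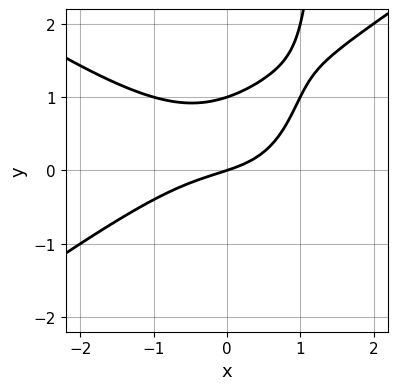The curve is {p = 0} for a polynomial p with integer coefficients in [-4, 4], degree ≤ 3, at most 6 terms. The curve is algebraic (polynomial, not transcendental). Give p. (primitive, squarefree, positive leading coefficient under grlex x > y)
x^3 - 2*x*y^2 + 3*y^2 + x - 3*y

(a) The degree is 3 — no degree-2 curve has this shape.
(b) Observable constraints: it crosses the x-axis at the gridline x = 0; among the integer gridlines, it crosses the y-axis at y ∈ {0, 1}.
(c) Assembling these constraints gives the stated polynomial.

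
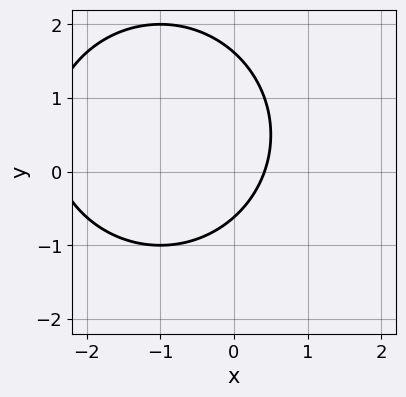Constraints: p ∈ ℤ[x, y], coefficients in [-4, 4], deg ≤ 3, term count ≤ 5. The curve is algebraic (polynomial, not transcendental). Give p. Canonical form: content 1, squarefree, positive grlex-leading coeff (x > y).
(a) The degree is 2 — no degree-1 curve has this shape.
(b) Matching integer coefficients to the picture gives p.

x^2 + y^2 + 2*x - y - 1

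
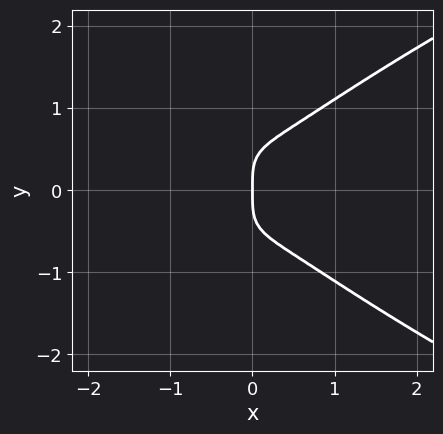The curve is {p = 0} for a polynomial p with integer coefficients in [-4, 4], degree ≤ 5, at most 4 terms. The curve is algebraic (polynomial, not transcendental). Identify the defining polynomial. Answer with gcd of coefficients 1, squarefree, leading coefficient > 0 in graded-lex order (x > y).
2*y^4 - 2*x^3 - x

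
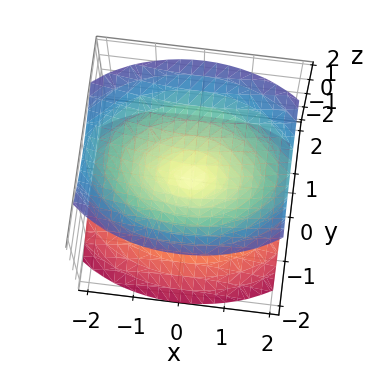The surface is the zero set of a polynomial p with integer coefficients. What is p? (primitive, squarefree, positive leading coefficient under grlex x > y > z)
x^2 + 2*y^2 - 2*z^2

The picture has 2 separate pieces. They look like related sheets of one shape, so recover p as a whole.
deg p = 2. Two nappes meeting at a single point; a quadric.
Symmetries: it's symmetric under x → −x, forcing even powers of x; it's symmetric under y → −y, forcing even powers of y; it's symmetric under z → −z, forcing even powers of z.
Reading off the gridlines: one y-axis crossing is at y = 0; it meets the z-axis at z = 0 (among the integer gridlines).
Putting this together gives p.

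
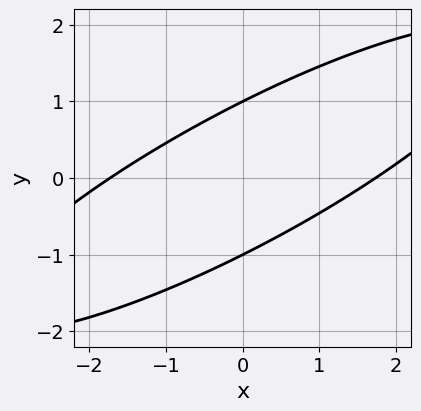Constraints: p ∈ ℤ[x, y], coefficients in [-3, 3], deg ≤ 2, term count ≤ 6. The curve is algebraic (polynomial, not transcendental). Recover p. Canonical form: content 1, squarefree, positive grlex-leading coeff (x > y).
First, deg p = 2.
Then, checking where it meets the axes: the y-axis gridline crossings are at y ∈ {-1, 1}.
Finally, putting this together gives p.

x^2 - 3*x*y + 3*y^2 - 3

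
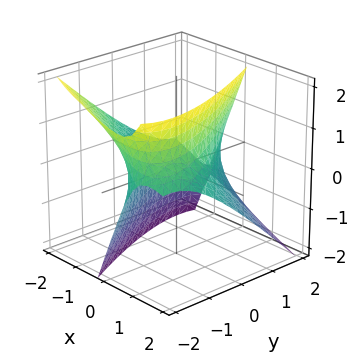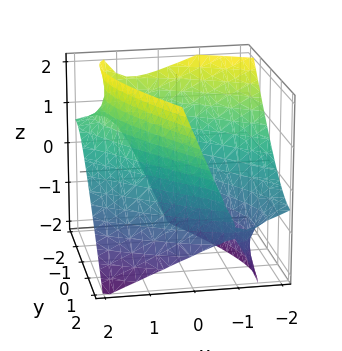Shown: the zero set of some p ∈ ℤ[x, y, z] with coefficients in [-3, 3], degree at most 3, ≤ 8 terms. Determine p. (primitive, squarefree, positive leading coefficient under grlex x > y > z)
The degree is 2 — a generic line meets the surface in up to 2 points.
From the axis intercepts and sections: the surface avoids every integer z-axis point in the box.
Fitting integer coefficients to these (and the overall shape) gives p.

x^2 + 2*x*y + 2*x*z + y^2 - z^2 - 2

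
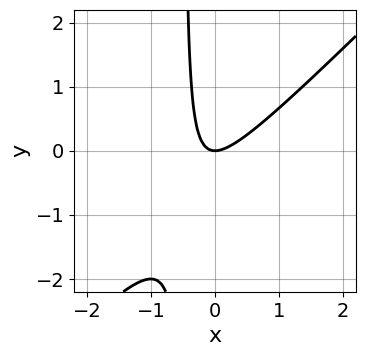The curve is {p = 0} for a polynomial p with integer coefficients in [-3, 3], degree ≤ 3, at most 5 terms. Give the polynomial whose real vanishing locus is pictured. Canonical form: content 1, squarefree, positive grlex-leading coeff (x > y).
2*x^2 - 2*x*y - y

(a) deg p = 2. The shape is more complex than any degree-1 curve.
(b) Checking where it meets the axes: it meets the x-axis at x = 0 (among the integer gridlines); it crosses the y-axis at the gridline y = 0.
(c) Solving for integer coefficients yields p as stated.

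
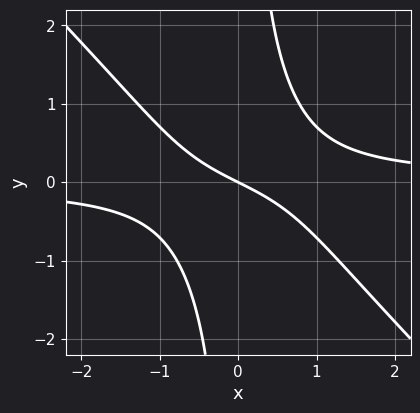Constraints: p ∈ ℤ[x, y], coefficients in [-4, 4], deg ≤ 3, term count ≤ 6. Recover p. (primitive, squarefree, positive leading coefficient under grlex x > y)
2*x^2*y + 2*x*y^2 - x - 2*y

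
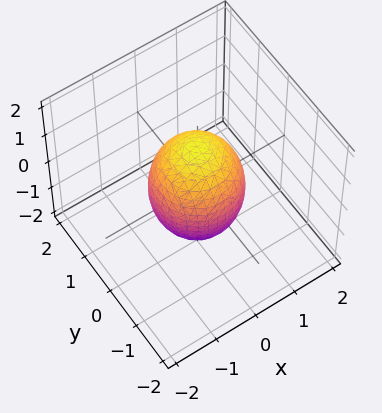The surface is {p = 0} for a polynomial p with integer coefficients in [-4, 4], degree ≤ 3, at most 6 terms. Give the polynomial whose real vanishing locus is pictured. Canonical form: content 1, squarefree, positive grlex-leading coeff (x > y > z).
2*x^2 + 2*y^2 + z^2 - 2

(a) deg p = 2. No degree-1 surface has this shape.
(b) Symmetry: the z-axis is an axis of rotation, so x and y enter only as x² + y².
(c) Against the integer gridlines: the x-axis gridline crossings are at x ∈ {-1, 1}; a circular section at z = 0 has radius exactly 1; among the integer gridlines, it crosses the y-axis at y ∈ {-1, 1}.
(d) Fitting integer coefficients to these (and the overall shape) gives p.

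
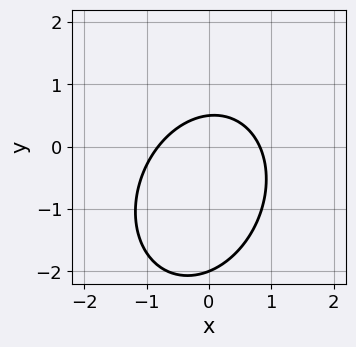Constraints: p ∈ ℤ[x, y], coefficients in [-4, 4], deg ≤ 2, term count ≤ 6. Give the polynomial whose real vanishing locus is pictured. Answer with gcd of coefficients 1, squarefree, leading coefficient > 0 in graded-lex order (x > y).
3*x^2 - x*y + 2*y^2 + 3*y - 2

First, deg p = 2.
Then, from the visible intercepts: it meets the y-axis at y = -2 (among the integer gridlines).
Finally, solving for integer coefficients yields p as stated.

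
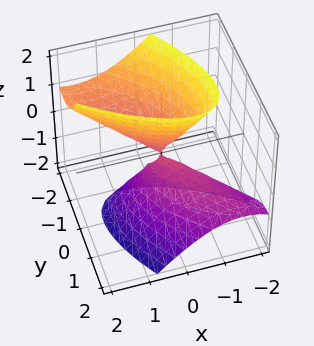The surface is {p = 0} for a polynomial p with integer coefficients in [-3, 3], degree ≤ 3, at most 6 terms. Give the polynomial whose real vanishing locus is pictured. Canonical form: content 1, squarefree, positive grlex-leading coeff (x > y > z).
2*x^2 + 3*x*y + 2*y^2 + 2*y*z - z^2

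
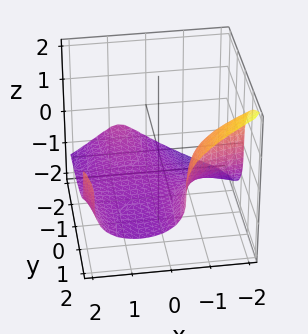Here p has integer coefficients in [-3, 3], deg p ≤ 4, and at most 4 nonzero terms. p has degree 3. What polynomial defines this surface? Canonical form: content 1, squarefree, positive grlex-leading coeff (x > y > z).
2*x^2*y - 3*z^3 - 3*x*y - 3

(a) Degree: a generic line meets the surface in up to 3 points, so deg p = 3.
(b) Reading off the gridlines: the surface avoids every integer y-axis point in the box; no x-intercept at any integer in the box; it crosses the z-axis at the gridline z = -1.
(c) Assembling these constraints gives the stated polynomial.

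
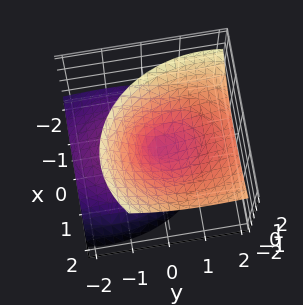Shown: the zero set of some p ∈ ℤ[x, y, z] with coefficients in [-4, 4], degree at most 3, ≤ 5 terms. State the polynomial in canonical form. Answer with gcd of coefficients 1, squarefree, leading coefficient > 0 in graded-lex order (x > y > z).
(a) Degree: a generic line meets the surface in up to 2 points, so deg p = 2.
(b) Against the integer gridlines: it meets the z-axis at z = 0 (among the integer gridlines); one y-axis crossing is at y = 0; it meets the x-axis at x = 0 (among the integer gridlines).
(c) Assembling these constraints gives the stated polynomial.

3*x^2 - 2*x*z + 2*y^2 - 3*y*z - 3*z^2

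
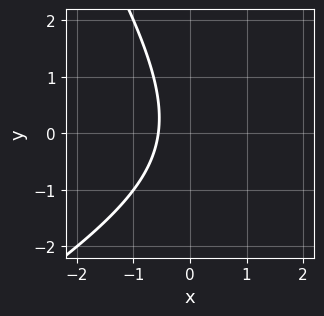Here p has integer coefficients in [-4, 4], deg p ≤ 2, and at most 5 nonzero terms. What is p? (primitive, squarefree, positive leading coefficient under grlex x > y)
x^2 - x*y - y^2 - 3*x - 2

1. deg p = 2. A generic line meets the curve in up to 2 points.
2. Against the integer gridlines: no y-intercept at any integer in the box.
3. Solving for integer coefficients yields p as stated.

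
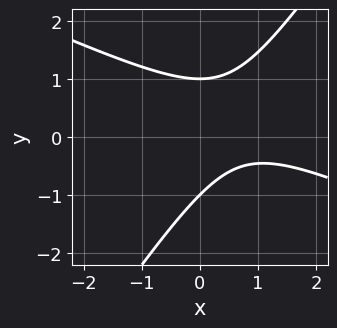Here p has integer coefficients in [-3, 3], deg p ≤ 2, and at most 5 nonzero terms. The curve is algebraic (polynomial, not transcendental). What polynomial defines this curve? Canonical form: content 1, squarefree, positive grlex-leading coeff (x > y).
First, deg p = 2. The shape is more complex than any degree-1 curve.
Next, from the visible intercepts: among the integer gridlines, it crosses the y-axis at y ∈ {-1, 1}; no x-intercept at any integer in the box.
Finally, assembling these constraints gives the stated polynomial.

2*x^2 + 3*x*y - 3*y^2 - 3*x + 3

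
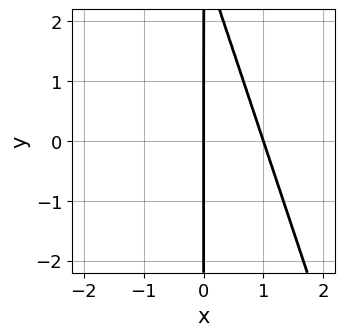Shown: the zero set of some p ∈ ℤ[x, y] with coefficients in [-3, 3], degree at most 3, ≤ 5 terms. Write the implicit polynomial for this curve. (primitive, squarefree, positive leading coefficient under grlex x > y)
1. The degree is 2 — no degree-1 curve has this shape.
2. Reading off the gridlines: every point of the y-axis in the box is on the curve; among the integer gridlines, it crosses the x-axis at x ∈ {0, 1}.
3. Together with the visible shape, these determine p as stated.

3*x^2 + x*y - 3*x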